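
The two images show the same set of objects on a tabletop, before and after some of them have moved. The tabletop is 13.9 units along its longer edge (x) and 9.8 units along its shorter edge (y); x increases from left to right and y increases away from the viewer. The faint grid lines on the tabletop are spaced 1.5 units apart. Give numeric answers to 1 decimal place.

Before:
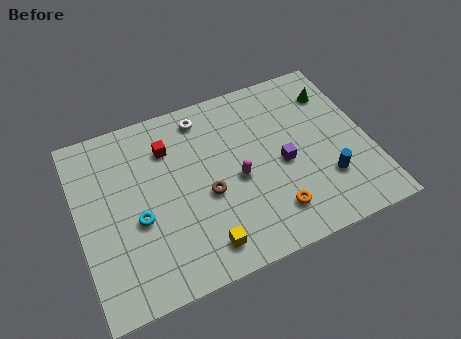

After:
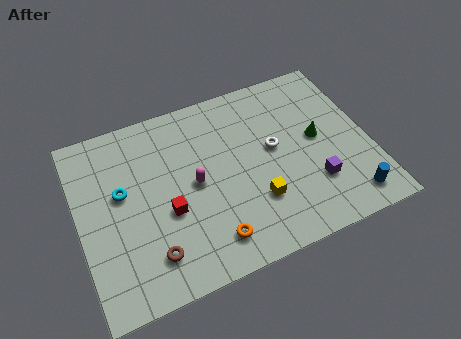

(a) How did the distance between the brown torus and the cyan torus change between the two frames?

+0.5

They were about 3.3 units apart before and 3.8 after — 0.5 units further apart.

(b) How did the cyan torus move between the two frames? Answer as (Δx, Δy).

(-0.6, 1.7)

From the two frames, the cyan torus sits at roughly (2.7, 4.0) before and (2.1, 5.7) after.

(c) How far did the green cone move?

2.5

From (12.6, 7.5) to (11.5, 5.2), the green cone covered √(1.1² + 2.3²) ≈ 2.5 units.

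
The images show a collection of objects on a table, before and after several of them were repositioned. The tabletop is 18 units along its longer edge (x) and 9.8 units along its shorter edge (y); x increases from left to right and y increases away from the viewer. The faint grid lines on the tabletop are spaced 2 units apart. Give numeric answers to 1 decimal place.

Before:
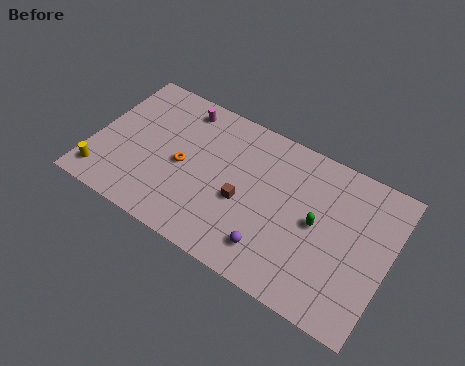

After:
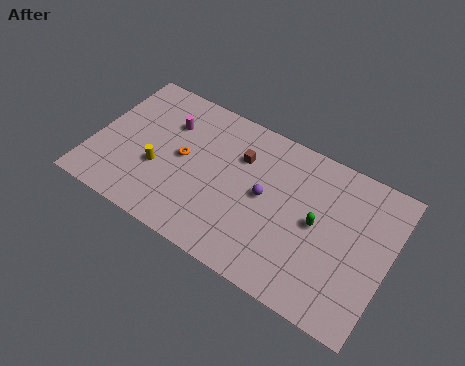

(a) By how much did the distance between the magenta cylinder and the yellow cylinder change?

-4.5

The distance was about 7.8 in the first image and 3.3 in the second, so they moved 4.5 units closer together.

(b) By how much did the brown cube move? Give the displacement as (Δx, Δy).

(-0.6, 2.8)

From the two frames, the brown cube sits at roughly (9.3, 4.1) before and (8.7, 6.9) after.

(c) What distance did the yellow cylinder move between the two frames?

3.7

The yellow cylinder was near (1.0, 1.6) before and (4.1, 3.7) after, so it travelled √(3.1² + 2.1²) ≈ 3.7 units.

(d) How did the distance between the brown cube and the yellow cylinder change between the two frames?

-3.1

They were about 8.7 units apart before and 5.6 after — 3.1 units closer together.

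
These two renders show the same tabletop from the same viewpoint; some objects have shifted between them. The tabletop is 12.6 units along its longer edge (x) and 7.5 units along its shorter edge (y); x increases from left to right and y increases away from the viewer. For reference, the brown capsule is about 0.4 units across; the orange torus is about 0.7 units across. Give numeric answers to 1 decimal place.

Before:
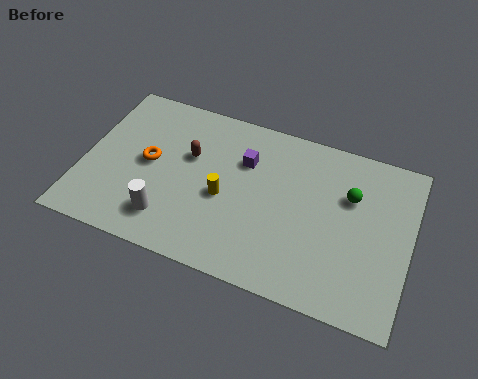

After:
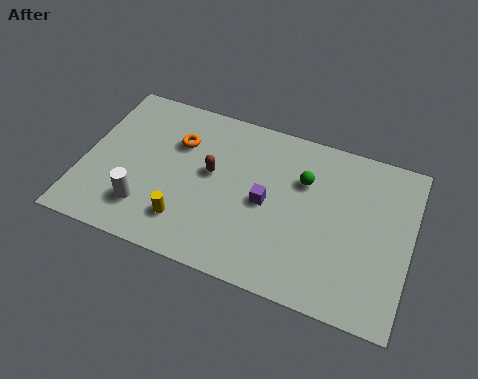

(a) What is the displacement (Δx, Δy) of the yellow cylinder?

(-1.3, -1.6)

The yellow cylinder started near (5.5, 3.3) and ended near (4.2, 1.7).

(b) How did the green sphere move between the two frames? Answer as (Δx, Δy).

(-1.8, 0.1)

The green sphere was at about (10.2, 5.0) and moved to about (8.4, 5.1).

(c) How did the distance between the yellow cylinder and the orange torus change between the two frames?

+0.5

Before: roughly 3.1 units apart; after: 3.6. That's 0.5 units further apart.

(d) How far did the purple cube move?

1.9

The purple cube moved from about (6.1, 5.2) to (7.1, 3.6), a distance of √(1.0² + 1.6²) ≈ 1.9.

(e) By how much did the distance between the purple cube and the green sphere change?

-2.1

They were about 4.1 units apart before and 2.0 after — 2.1 units closer together.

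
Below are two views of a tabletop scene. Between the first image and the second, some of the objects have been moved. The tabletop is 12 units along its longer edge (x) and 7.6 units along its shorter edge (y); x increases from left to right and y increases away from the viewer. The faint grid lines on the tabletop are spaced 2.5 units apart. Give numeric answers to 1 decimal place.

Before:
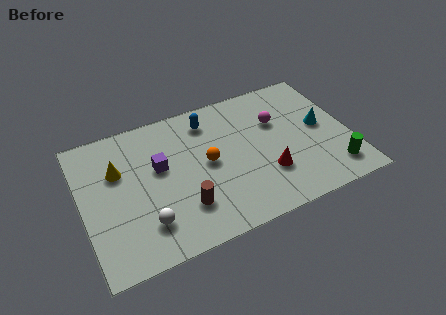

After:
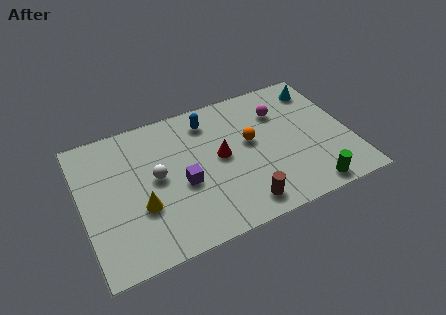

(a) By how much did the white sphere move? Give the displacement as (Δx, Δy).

(0.7, 2.2)

From the two frames, the white sphere sits at roughly (2.6, 1.8) before and (3.3, 4.0) after.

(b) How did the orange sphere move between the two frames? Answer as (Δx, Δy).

(2.0, 0.4)

The orange sphere started near (5.6, 3.9) and ended near (7.6, 4.3).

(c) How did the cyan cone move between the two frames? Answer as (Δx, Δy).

(0.2, 2.2)

From the two frames, the cyan cone sits at roughly (10.8, 4.0) before and (11.0, 6.2) after.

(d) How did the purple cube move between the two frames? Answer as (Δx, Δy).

(0.9, -1.3)

The purple cube was at about (3.5, 4.5) and moved to about (4.4, 3.2).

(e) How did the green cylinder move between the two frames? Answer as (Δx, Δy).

(-1.2, -0.6)

From the two frames, the green cylinder sits at roughly (11.0, 1.4) before and (9.8, 0.8) after.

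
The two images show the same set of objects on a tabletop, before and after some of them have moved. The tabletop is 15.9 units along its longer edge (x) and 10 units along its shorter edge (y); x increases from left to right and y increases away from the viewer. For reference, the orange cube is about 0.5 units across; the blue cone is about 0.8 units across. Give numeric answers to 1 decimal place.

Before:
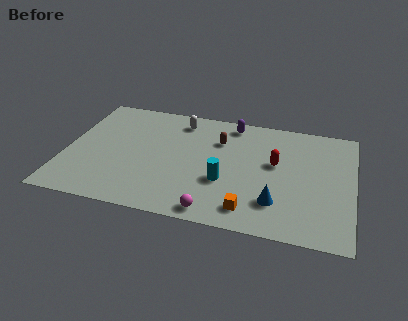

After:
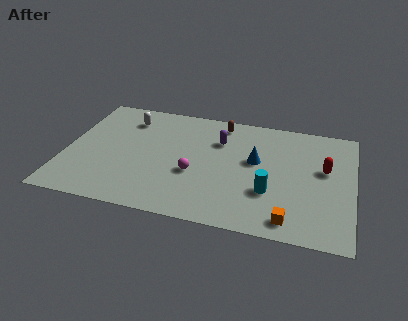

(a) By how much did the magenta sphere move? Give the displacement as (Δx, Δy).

(-1.3, 2.9)

From the two frames, the magenta sphere sits at roughly (8.5, 1.0) before and (7.2, 3.9) after.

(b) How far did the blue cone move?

3.5

The blue cone moved from about (11.8, 2.5) to (10.5, 5.8), a distance of √(1.3² + 3.3²) ≈ 3.5.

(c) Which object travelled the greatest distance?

the blue cone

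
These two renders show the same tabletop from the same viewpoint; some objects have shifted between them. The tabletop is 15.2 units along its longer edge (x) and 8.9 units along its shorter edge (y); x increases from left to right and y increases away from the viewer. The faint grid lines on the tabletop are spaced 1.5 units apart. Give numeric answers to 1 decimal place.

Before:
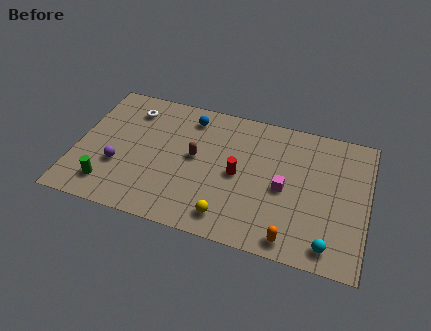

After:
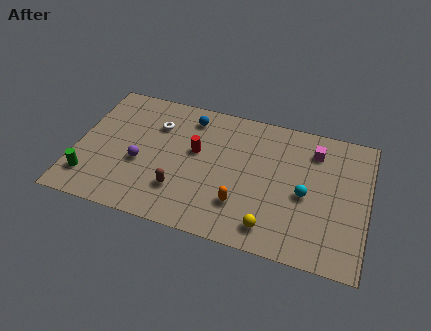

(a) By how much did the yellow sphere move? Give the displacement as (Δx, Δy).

(2.2, 0.0)

The yellow sphere started near (8.2, 1.4) and ended near (10.4, 1.4).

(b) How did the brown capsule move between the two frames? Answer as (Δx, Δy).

(-0.6, -2.4)

The brown capsule was at about (6.2, 4.8) and moved to about (5.6, 2.4).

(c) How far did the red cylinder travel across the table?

2.5

The red cylinder was near (8.5, 4.3) before and (6.2, 5.2) after, so it travelled √(2.3² + 0.9²) ≈ 2.5 units.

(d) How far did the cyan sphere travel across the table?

3.1

The cyan sphere was near (13.4, 1.2) before and (12.0, 4.0) after, so it travelled √(1.4² + 2.8²) ≈ 3.1 units.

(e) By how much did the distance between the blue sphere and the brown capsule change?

+2.4

The distance was about 2.6 in the first image and 5.0 in the second, so they moved 2.4 units further apart.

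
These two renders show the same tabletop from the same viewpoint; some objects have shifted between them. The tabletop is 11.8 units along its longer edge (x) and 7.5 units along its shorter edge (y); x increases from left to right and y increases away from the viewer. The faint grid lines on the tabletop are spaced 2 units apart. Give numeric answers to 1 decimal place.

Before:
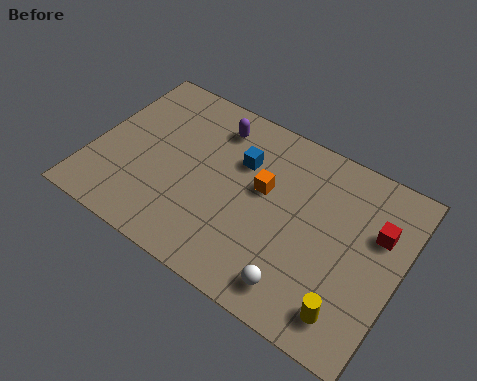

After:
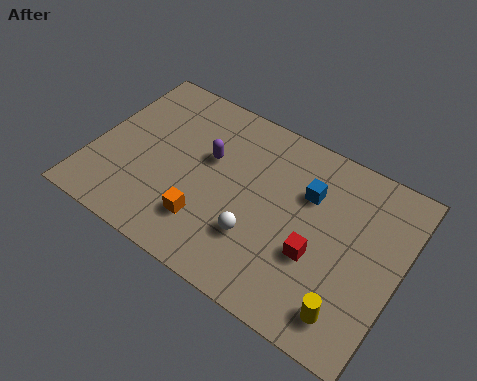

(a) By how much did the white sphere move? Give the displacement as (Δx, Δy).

(-1.8, 1.1)

From the two frames, the white sphere sits at roughly (8.4, 1.2) before and (6.6, 2.3) after.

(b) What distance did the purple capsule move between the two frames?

1.5

The purple capsule was near (4.3, 6.1) before and (4.3, 4.6) after, so it travelled √(0.0² + 1.5²) ≈ 1.5 units.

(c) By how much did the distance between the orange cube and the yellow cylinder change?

+0.7

The distance was about 4.9 in the first image and 5.6 in the second, so they moved 0.7 units further apart.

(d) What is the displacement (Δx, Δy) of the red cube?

(-2.0, -2.1)

From the two frames, the red cube sits at roughly (10.8, 4.9) before and (8.8, 2.8) after.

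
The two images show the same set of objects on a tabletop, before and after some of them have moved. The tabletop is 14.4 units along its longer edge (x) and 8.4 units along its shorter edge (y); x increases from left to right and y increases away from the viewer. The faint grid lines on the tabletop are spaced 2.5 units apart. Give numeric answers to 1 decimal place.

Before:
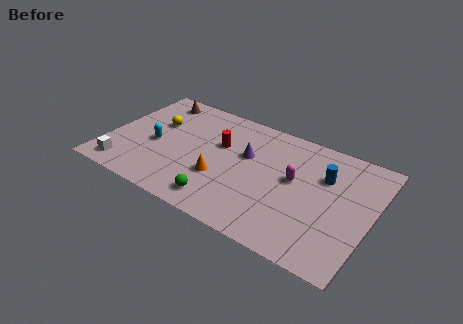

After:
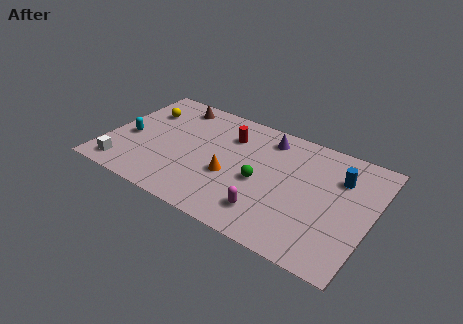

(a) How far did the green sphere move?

3.0

The green sphere was near (6.7, 1.3) before and (8.5, 3.7) after, so it travelled √(1.8² + 2.4²) ≈ 3.0 units.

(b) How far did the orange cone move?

0.6

The orange cone was near (6.4, 2.9) before and (6.9, 3.3) after, so it travelled √(0.5² + 0.4²) ≈ 0.6 units.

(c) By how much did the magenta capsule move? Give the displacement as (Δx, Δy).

(-1.0, -2.9)

The magenta capsule started near (10.2, 4.7) and ended near (9.2, 1.8).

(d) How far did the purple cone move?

2.0

The purple cone was near (7.5, 5.2) before and (8.4, 7.0) after, so it travelled √(0.9² + 1.8²) ≈ 2.0 units.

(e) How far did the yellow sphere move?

1.1

From (2.4, 5.3) to (1.6, 6.0), the yellow sphere covered √(0.8² + 0.7²) ≈ 1.1 units.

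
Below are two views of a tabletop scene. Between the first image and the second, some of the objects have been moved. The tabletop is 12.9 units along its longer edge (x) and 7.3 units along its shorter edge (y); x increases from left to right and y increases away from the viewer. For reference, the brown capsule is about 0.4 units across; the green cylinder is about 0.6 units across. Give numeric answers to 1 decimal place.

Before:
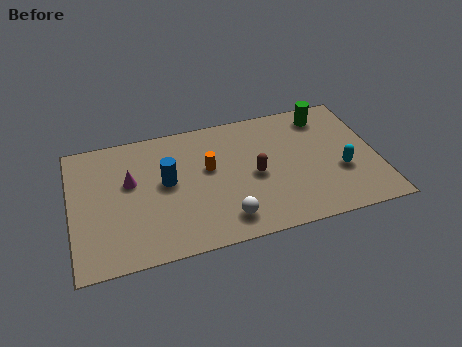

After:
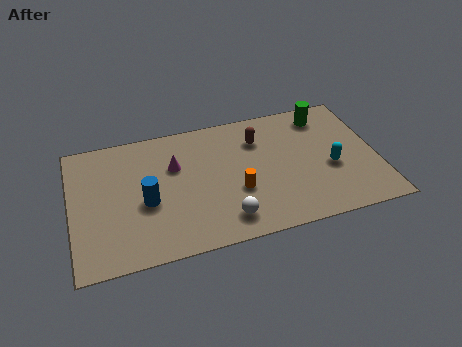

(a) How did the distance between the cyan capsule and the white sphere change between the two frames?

-0.3

Before: roughly 5.2 units apart; after: 4.9. That's 0.3 units closer together.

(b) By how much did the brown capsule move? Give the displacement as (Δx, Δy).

(0.3, 2.0)

The brown capsule started near (7.7, 3.4) and ended near (8.0, 5.4).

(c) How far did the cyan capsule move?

0.5

From (11.3, 2.7) to (10.9, 3.0), the cyan capsule covered √(0.4² + 0.3²) ≈ 0.5 units.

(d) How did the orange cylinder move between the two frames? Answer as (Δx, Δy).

(1.1, -1.6)

From the two frames, the orange cylinder sits at roughly (5.8, 4.3) before and (6.9, 2.7) after.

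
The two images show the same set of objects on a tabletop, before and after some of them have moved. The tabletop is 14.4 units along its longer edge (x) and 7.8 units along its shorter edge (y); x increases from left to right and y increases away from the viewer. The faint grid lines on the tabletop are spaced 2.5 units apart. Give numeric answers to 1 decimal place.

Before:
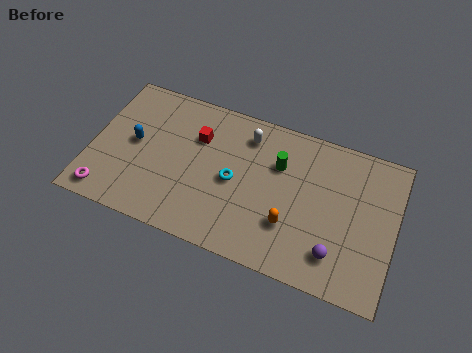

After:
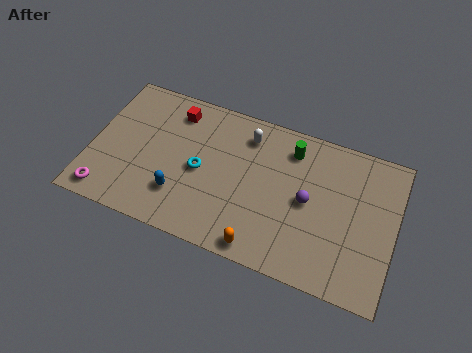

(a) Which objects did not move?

the white capsule and the magenta torus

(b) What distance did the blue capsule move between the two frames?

3.1

The blue capsule was near (2.0, 4.1) before and (4.4, 2.1) after, so it travelled √(2.4² + 2.0²) ≈ 3.1 units.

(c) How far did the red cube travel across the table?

1.6

From (4.9, 5.4) to (3.7, 6.4), the red cube covered √(1.2² + 1.0²) ≈ 1.6 units.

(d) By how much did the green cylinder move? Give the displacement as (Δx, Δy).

(0.5, 1.0)

The green cylinder started near (8.8, 5.3) and ended near (9.3, 6.3).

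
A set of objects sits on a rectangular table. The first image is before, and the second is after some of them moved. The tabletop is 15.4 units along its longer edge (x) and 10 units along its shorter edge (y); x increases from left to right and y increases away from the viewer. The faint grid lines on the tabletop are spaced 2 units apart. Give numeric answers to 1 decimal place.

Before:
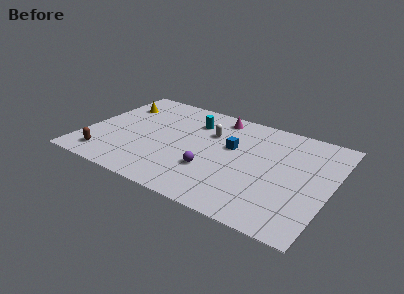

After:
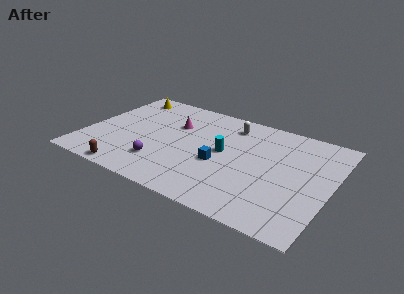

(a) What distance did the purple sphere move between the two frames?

3.2

The purple sphere was near (8.2, 3.2) before and (5.1, 2.5) after, so it travelled √(3.1² + 0.7²) ≈ 3.2 units.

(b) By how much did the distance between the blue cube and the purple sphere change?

+0.9

Before: roughly 2.9 units apart; after: 3.8. That's 0.9 units further apart.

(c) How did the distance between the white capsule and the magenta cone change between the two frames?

+1.8

Before: roughly 1.9 units apart; after: 3.7. That's 1.8 units further apart.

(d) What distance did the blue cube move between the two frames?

2.0

From (9.1, 6.0) to (8.6, 4.1), the blue cube covered √(0.5² + 1.9²) ≈ 2.0 units.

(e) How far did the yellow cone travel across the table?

1.2

The yellow cone moved from about (1.5, 7.4) to (1.7, 8.6), a distance of √(0.2² + 1.2²) ≈ 1.2.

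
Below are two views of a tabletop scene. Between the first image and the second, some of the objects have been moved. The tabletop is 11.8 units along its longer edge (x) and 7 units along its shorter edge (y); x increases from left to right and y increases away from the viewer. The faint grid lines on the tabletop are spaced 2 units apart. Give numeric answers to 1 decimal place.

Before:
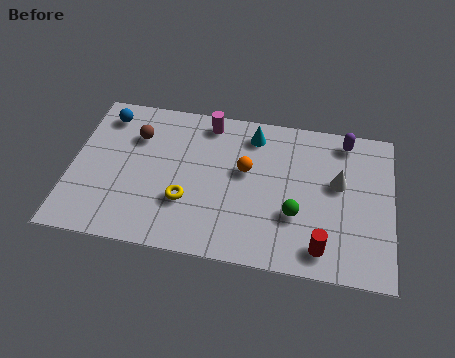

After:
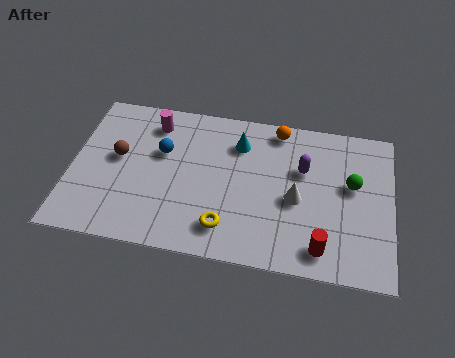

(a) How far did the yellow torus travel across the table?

1.7

From (4.3, 2.3) to (5.8, 1.4), the yellow torus covered √(1.5² + 0.9²) ≈ 1.7 units.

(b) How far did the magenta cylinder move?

2.0

The magenta cylinder was near (4.9, 6.1) before and (2.9, 5.7) after, so it travelled √(2.0² + 0.4²) ≈ 2.0 units.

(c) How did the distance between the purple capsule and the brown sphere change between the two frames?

-1.0

The distance was about 7.8 in the first image and 6.8 in the second, so they moved 1.0 units closer together.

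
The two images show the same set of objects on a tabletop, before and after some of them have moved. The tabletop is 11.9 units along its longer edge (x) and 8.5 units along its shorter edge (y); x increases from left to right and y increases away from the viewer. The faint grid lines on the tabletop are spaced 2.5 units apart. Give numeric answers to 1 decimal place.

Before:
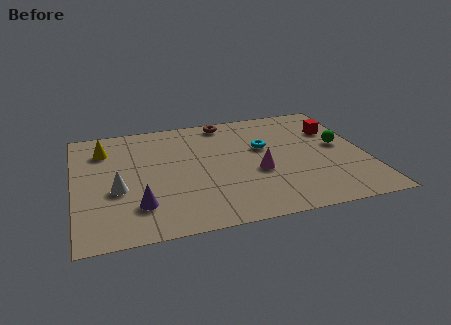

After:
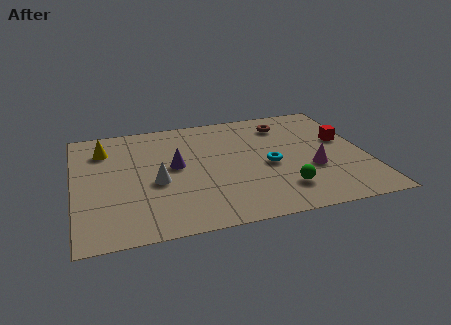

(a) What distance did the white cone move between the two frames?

1.6

The white cone moved from about (1.7, 3.4) to (3.3, 3.6), a distance of √(1.6² + 0.2²) ≈ 1.6.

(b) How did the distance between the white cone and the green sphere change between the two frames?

-4.0

Before: roughly 9.3 units apart; after: 5.3. That's 4.0 units closer together.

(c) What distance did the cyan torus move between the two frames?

1.4

The cyan torus was near (7.8, 5.2) before and (7.9, 3.8) after, so it travelled √(0.1² + 1.4²) ≈ 1.4 units.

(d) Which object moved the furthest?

the green sphere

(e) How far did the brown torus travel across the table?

2.5

From (6.4, 7.6) to (8.8, 6.8), the brown torus covered √(2.4² + 0.8²) ≈ 2.5 units.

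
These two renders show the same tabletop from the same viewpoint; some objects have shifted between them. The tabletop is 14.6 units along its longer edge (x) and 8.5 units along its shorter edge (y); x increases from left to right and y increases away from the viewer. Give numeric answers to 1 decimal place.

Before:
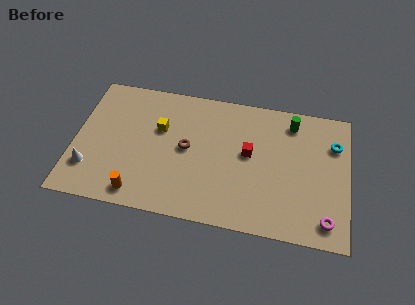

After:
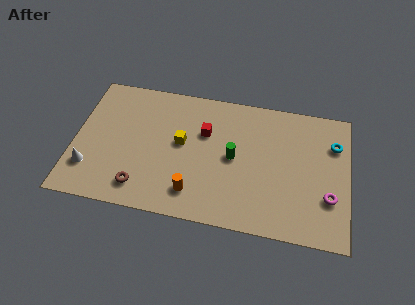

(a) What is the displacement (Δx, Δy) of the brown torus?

(-2.3, -2.9)

The brown torus started near (6.0, 4.4) and ended near (3.7, 1.5).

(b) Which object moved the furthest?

the green cylinder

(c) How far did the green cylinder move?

4.1

The green cylinder moved from about (11.5, 7.1) to (8.5, 4.3), a distance of √(3.0² + 2.8²) ≈ 4.1.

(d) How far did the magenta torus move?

1.4

The magenta torus moved from about (13.5, 1.3) to (13.6, 2.7), a distance of √(0.1² + 1.4²) ≈ 1.4.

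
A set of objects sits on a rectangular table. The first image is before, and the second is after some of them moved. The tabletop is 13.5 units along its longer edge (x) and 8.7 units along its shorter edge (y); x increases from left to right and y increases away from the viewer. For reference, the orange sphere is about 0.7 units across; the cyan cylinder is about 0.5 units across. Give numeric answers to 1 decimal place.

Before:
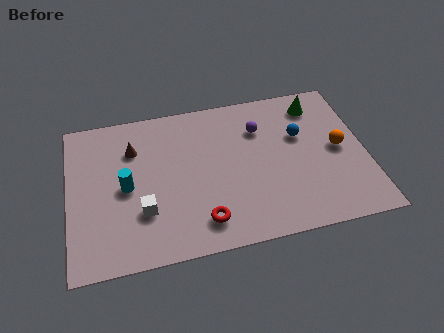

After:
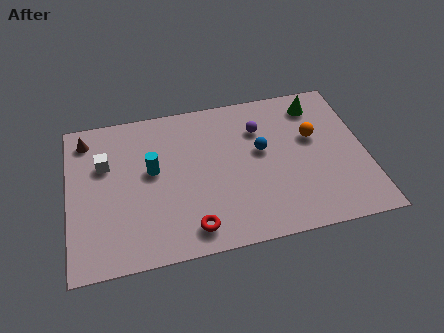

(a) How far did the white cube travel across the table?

3.4

The white cube moved from about (3.3, 2.7) to (1.7, 5.7), a distance of √(1.6² + 3.0²) ≈ 3.4.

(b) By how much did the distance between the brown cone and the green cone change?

+2.1

Before: roughly 8.5 units apart; after: 10.6. That's 2.1 units further apart.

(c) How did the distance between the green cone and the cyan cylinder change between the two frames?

-1.4

The distance was about 9.4 in the first image and 8.0 in the second, so they moved 1.4 units closer together.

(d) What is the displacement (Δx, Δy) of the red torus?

(-0.5, -0.3)

The red torus started near (5.9, 1.6) and ended near (5.4, 1.3).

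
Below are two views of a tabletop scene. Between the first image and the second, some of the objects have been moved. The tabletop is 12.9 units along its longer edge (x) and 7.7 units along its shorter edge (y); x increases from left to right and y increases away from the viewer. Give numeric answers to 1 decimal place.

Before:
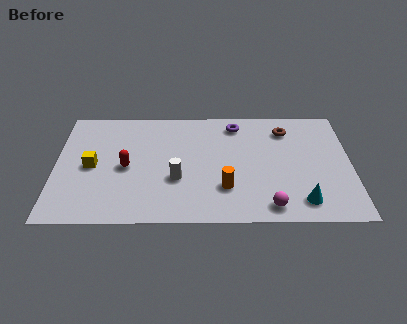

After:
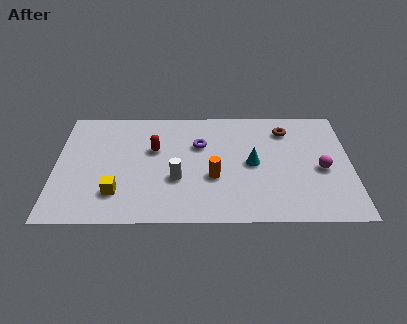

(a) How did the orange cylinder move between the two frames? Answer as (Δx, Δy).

(-0.5, 0.7)

The orange cylinder started near (7.4, 2.2) and ended near (6.9, 2.9).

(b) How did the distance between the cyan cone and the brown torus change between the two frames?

-2.1

The distance was about 4.8 in the first image and 2.7 in the second, so they moved 2.1 units closer together.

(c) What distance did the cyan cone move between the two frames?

3.3

The cyan cone was near (10.7, 1.3) before and (8.6, 3.8) after, so it travelled √(2.1² + 2.5²) ≈ 3.3 units.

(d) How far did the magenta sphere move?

3.3

The magenta sphere was near (9.3, 1.0) before and (11.6, 3.4) after, so it travelled √(2.3² + 2.4²) ≈ 3.3 units.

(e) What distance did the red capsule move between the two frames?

1.7

The red capsule was near (3.1, 3.6) before and (4.3, 4.8) after, so it travelled √(1.2² + 1.2²) ≈ 1.7 units.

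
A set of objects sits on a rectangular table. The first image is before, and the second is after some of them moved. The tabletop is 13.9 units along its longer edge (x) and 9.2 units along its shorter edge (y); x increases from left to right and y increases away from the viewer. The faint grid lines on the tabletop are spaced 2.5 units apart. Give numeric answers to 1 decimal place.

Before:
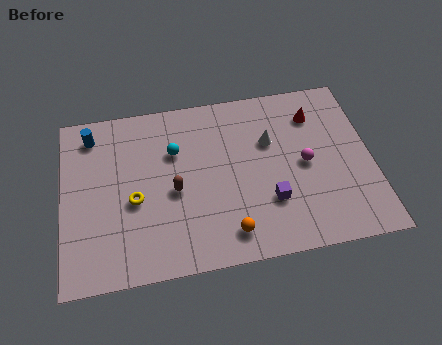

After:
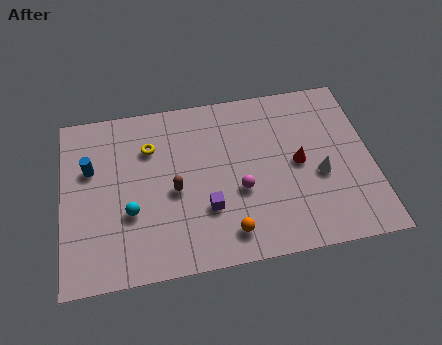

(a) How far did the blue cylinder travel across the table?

1.8

From (1.4, 7.7) to (1.3, 5.9), the blue cylinder covered √(0.1² + 1.8²) ≈ 1.8 units.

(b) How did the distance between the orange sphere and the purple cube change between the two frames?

-0.6

They were about 2.3 units apart before and 1.7 after — 0.6 units closer together.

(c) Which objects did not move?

the brown capsule and the orange sphere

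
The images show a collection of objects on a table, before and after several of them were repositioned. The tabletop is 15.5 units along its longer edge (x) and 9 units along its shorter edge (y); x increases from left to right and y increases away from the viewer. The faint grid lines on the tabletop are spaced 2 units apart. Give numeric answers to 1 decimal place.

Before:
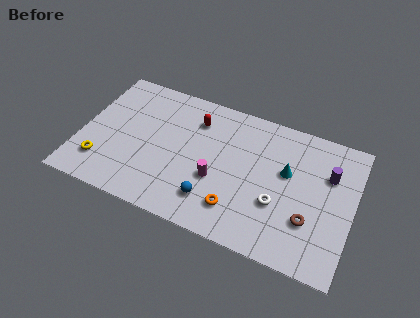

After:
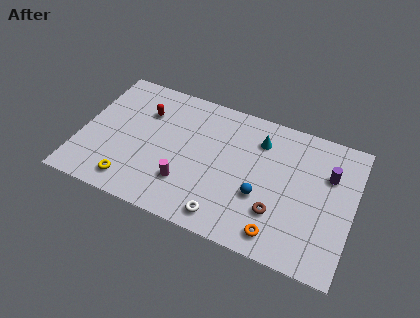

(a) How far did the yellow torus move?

1.9

The yellow torus moved from about (1.4, 2.1) to (3.2, 1.4), a distance of √(1.8² + 0.7²) ≈ 1.9.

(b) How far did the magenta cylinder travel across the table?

1.9

From (7.9, 3.4) to (6.2, 2.5), the magenta cylinder covered √(1.7² + 0.9²) ≈ 1.9 units.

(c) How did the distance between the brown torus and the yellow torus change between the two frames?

-3.5

They were about 11.8 units apart before and 8.3 after — 3.5 units closer together.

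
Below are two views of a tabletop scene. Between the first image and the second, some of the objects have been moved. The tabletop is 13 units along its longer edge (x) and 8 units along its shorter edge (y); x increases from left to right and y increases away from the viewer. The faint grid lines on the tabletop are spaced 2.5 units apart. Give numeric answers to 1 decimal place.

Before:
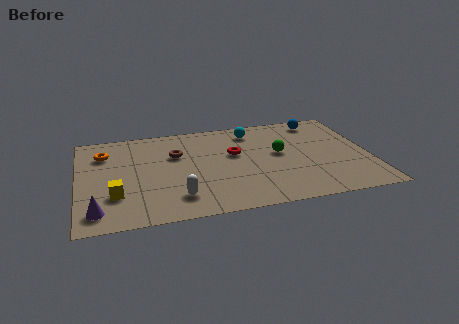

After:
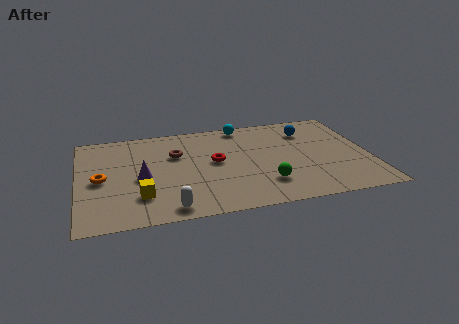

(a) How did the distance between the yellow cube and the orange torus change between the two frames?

-1.2

They were about 3.6 units apart before and 2.4 after — 1.2 units closer together.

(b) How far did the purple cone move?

3.0

The purple cone was near (0.8, 1.3) before and (2.8, 3.6) after, so it travelled √(2.0² + 2.3²) ≈ 3.0 units.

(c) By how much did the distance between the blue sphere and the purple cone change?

-3.6

They were about 11.6 units apart before and 8.0 after — 3.6 units closer together.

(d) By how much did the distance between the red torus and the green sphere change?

+1.1

The distance was about 2.0 in the first image and 3.1 in the second, so they moved 1.1 units further apart.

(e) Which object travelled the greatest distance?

the purple cone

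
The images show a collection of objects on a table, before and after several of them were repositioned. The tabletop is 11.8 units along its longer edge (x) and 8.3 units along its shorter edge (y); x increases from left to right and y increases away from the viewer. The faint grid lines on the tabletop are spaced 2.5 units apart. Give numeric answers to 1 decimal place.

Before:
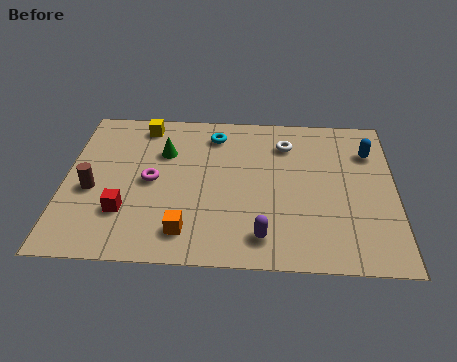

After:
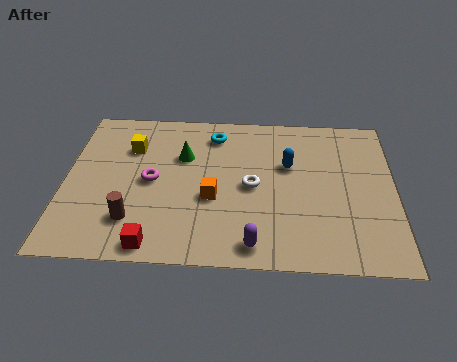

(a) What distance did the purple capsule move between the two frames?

0.5

The purple capsule was near (7.1, 1.4) before and (6.8, 1.0) after, so it travelled √(0.3² + 0.4²) ≈ 0.5 units.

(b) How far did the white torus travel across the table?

2.7

The white torus moved from about (7.9, 6.4) to (6.7, 4.0), a distance of √(1.2² + 2.4²) ≈ 2.7.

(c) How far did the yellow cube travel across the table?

1.4

From (2.7, 7.2) to (2.3, 5.9), the yellow cube covered √(0.4² + 1.3²) ≈ 1.4 units.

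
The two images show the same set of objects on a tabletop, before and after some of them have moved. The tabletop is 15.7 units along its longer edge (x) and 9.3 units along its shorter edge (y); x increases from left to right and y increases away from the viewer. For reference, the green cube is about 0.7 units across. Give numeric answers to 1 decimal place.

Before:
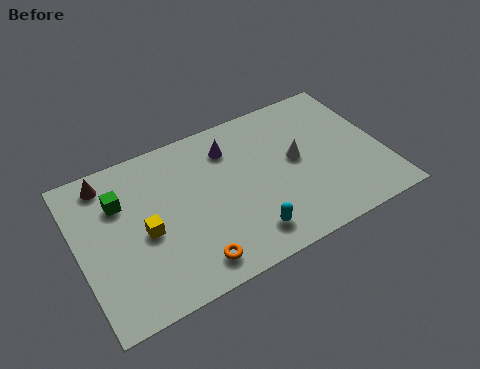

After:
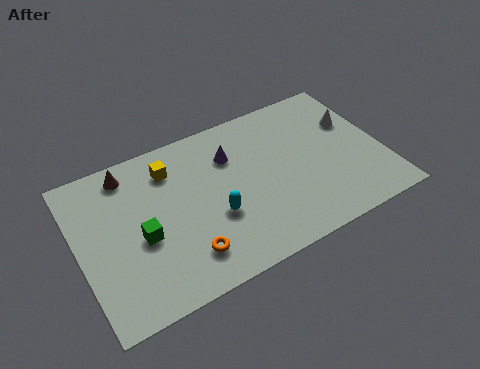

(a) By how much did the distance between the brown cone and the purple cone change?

-1.0

They were about 6.4 units apart before and 5.4 after — 1.0 units closer together.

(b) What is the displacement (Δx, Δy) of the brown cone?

(1.1, 0.0)

The brown cone was at about (1.8, 8.0) and moved to about (2.9, 8.0).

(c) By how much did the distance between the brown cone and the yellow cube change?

-1.9

They were about 4.1 units apart before and 2.2 after — 1.9 units closer together.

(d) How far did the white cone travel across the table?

3.4

From (11.3, 5.0) to (14.5, 6.1), the white cone covered √(3.2² + 1.1²) ≈ 3.4 units.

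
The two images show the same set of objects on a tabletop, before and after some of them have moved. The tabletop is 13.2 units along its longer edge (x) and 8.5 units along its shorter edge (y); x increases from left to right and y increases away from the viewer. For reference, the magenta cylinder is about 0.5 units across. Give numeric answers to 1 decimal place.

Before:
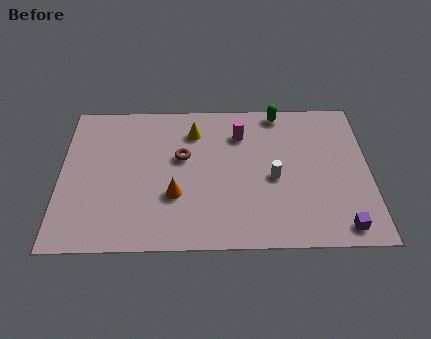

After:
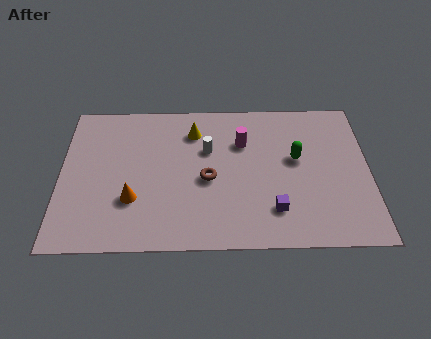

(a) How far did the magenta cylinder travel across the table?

0.5

The magenta cylinder moved from about (7.7, 6.4) to (7.8, 5.9), a distance of √(0.1² + 0.5²) ≈ 0.5.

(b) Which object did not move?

the yellow cone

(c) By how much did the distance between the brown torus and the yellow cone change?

+1.3

The distance was about 1.6 in the first image and 2.9 in the second, so they moved 1.3 units further apart.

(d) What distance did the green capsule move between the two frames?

2.9

The green capsule was near (9.4, 7.7) before and (10.1, 4.9) after, so it travelled √(0.7² + 2.8²) ≈ 2.9 units.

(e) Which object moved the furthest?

the white cylinder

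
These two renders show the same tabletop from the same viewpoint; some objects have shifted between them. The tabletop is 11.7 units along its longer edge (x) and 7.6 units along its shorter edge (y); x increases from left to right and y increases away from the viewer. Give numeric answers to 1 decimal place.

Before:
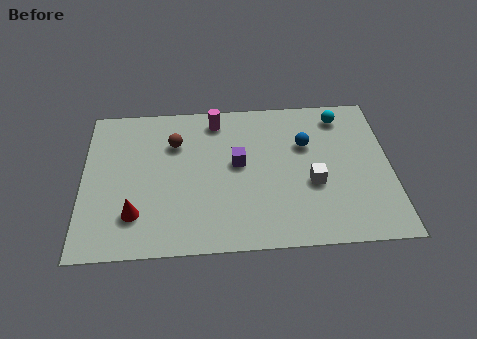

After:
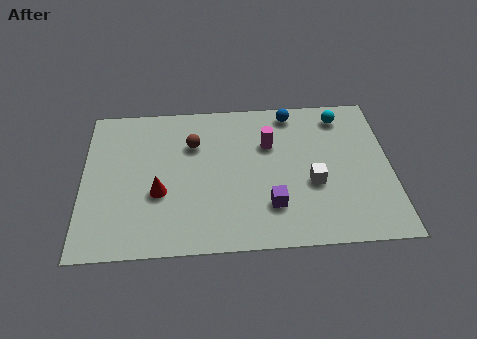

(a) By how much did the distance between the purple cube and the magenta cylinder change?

+0.7

They were about 2.4 units apart before and 3.1 after — 0.7 units further apart.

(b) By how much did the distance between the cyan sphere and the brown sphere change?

-0.7

They were about 6.5 units apart before and 5.8 after — 0.7 units closer together.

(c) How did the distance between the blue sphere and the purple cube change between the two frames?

+2.1

Before: roughly 2.7 units apart; after: 4.8. That's 2.1 units further apart.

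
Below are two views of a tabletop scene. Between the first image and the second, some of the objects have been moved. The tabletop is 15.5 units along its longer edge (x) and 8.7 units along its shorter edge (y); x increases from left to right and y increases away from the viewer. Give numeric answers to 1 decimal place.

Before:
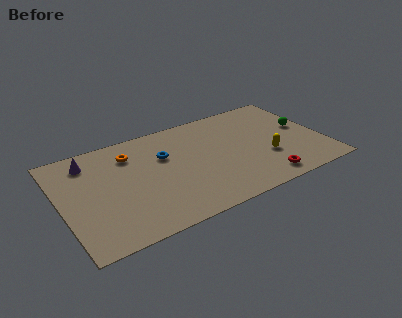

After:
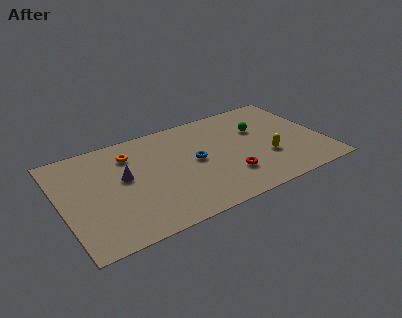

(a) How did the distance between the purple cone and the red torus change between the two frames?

-4.9

The distance was about 11.3 in the first image and 6.4 in the second, so they moved 4.9 units closer together.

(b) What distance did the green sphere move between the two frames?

2.8

The green sphere was near (14.5, 4.8) before and (11.9, 5.7) after, so it travelled √(2.6² + 0.9²) ≈ 2.8 units.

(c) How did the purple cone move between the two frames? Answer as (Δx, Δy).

(1.8, -2.2)

The purple cone was at about (1.9, 7.1) and moved to about (3.7, 4.9).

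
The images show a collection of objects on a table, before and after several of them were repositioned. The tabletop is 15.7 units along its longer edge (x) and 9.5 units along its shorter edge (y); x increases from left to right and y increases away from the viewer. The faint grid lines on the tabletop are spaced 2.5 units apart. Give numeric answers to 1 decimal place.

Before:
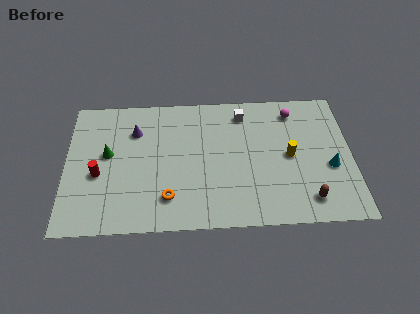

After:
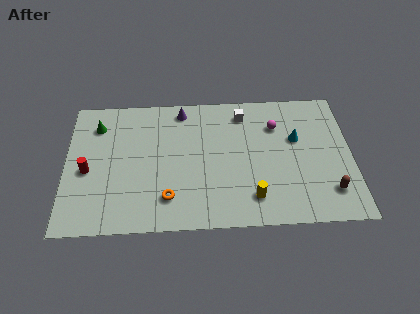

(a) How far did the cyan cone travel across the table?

2.8

From (14.5, 3.8) to (12.7, 5.9), the cyan cone covered √(1.8² + 2.1²) ≈ 2.8 units.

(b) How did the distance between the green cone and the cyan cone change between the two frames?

-1.2

They were about 12.3 units apart before and 11.1 after — 1.2 units closer together.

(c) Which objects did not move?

the orange torus and the white cube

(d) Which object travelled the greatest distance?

the yellow cylinder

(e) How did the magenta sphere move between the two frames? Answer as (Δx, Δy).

(-1.0, -1.0)

The magenta sphere started near (12.6, 7.9) and ended near (11.6, 6.9).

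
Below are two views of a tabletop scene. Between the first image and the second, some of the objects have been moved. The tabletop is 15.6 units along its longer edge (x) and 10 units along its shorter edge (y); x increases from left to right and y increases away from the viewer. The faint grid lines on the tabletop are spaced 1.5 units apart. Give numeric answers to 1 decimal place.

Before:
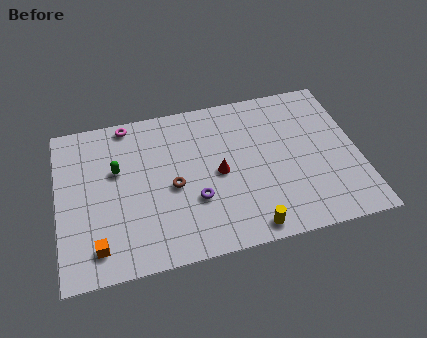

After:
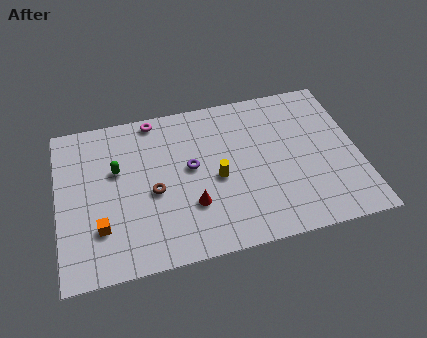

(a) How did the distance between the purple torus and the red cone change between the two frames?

+0.5

The distance was about 1.9 in the first image and 2.4 in the second, so they moved 0.5 units further apart.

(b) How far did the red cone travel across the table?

2.3

The red cone moved from about (8.3, 4.8) to (6.8, 3.1), a distance of √(1.5² + 1.7²) ≈ 2.3.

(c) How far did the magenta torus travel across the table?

1.4

The magenta torus moved from about (3.8, 9.1) to (5.2, 9.1), a distance of √(1.4² + 0.0²) ≈ 1.4.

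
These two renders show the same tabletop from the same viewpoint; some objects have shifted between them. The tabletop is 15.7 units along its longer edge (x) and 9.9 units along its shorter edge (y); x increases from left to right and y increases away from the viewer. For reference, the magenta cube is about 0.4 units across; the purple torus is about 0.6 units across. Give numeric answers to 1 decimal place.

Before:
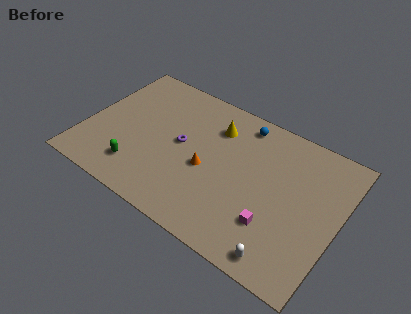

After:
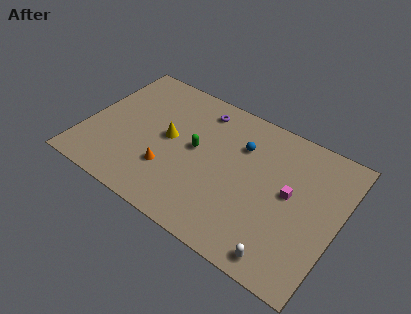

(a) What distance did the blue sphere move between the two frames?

1.6

From (9.2, 8.6) to (9.4, 7.0), the blue sphere covered √(0.2² + 1.6²) ≈ 1.6 units.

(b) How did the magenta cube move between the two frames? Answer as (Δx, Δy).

(0.6, 2.5)

From the two frames, the magenta cube sits at roughly (12.1, 2.8) before and (12.7, 5.3) after.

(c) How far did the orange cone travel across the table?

2.6

The orange cone was near (7.7, 4.3) before and (5.5, 3.0) after, so it travelled √(2.2² + 1.3²) ≈ 2.6 units.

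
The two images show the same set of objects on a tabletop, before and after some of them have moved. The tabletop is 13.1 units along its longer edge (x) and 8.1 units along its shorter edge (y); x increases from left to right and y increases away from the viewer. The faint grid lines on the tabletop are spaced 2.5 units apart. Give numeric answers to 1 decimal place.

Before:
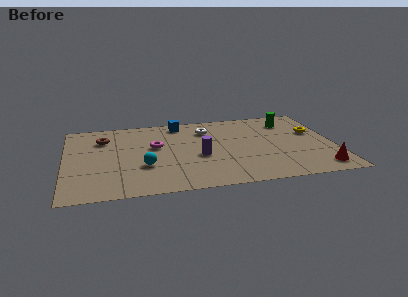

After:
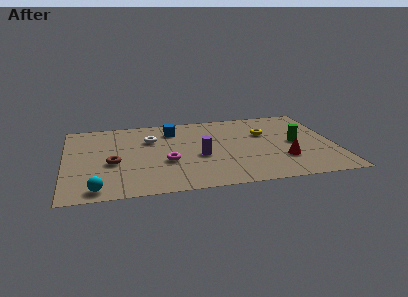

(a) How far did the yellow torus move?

2.4

From (12.2, 5.0) to (9.8, 5.3), the yellow torus covered √(2.4² + 0.3²) ≈ 2.4 units.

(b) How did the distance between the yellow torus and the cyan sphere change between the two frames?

+0.7

They were about 8.7 units apart before and 9.4 after — 0.7 units further apart.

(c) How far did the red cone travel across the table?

2.1

The red cone moved from about (12.2, 1.2) to (10.5, 2.4), a distance of √(1.7² + 1.2²) ≈ 2.1.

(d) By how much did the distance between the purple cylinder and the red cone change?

-2.0

They were about 6.1 units apart before and 4.1 after — 2.0 units closer together.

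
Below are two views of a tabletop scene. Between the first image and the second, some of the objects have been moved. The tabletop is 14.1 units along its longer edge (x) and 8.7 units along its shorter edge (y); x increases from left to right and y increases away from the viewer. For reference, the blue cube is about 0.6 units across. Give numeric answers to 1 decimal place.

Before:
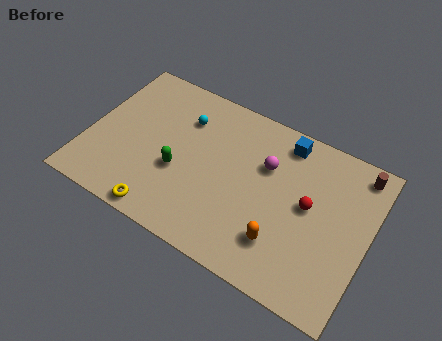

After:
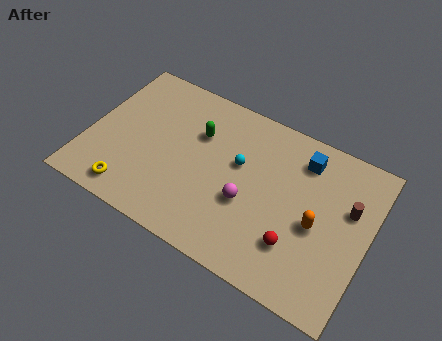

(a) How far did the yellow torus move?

1.7

The yellow torus moved from about (4.3, 0.8) to (2.6, 1.2), a distance of √(1.7² + 0.4²) ≈ 1.7.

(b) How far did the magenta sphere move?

2.5

The magenta sphere moved from about (8.8, 5.8) to (8.2, 3.4), a distance of √(0.6² + 2.4²) ≈ 2.5.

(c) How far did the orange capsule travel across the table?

2.3

From (10.1, 2.2) to (11.6, 3.9), the orange capsule covered √(1.5² + 1.7²) ≈ 2.3 units.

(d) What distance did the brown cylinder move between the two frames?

2.1

From (13.2, 7.6) to (13.0, 5.5), the brown cylinder covered √(0.2² + 2.1²) ≈ 2.1 units.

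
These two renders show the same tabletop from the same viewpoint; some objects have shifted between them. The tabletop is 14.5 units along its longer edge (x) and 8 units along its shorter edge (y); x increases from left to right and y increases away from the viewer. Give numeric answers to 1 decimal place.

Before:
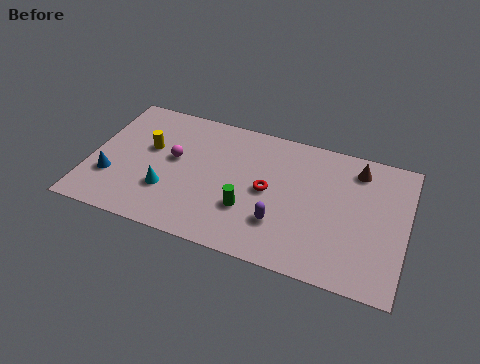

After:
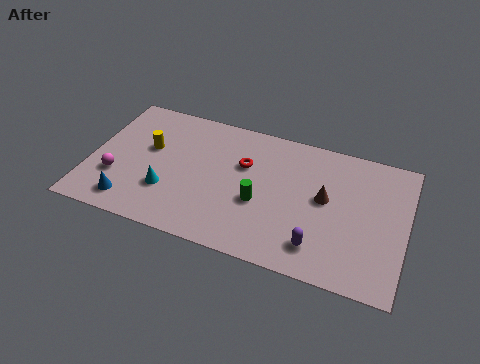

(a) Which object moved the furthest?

the magenta sphere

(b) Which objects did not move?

the yellow cylinder and the cyan cone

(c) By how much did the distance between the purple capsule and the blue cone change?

+0.8

Before: roughly 7.8 units apart; after: 8.6. That's 0.8 units further apart.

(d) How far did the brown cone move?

2.6

The brown cone was near (12.1, 6.6) before and (10.8, 4.4) after, so it travelled √(1.3² + 2.2²) ≈ 2.6 units.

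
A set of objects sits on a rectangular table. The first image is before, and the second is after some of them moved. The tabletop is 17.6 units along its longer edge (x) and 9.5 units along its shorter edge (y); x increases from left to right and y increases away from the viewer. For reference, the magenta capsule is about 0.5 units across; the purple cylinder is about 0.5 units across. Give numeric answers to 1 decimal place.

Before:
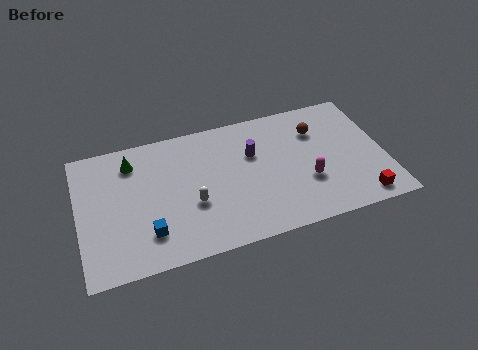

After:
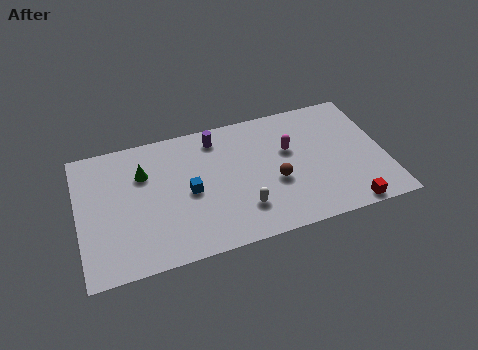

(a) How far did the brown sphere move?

4.1

The brown sphere was near (13.9, 6.9) before and (11.2, 3.8) after, so it travelled √(2.7² + 3.1²) ≈ 4.1 units.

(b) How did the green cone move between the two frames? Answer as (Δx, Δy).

(0.6, -1.0)

From the two frames, the green cone sits at roughly (3.2, 7.6) before and (3.8, 6.6) after.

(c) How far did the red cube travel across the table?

0.9

From (15.9, 1.2) to (15.1, 0.8), the red cube covered √(0.8² + 0.4²) ≈ 0.9 units.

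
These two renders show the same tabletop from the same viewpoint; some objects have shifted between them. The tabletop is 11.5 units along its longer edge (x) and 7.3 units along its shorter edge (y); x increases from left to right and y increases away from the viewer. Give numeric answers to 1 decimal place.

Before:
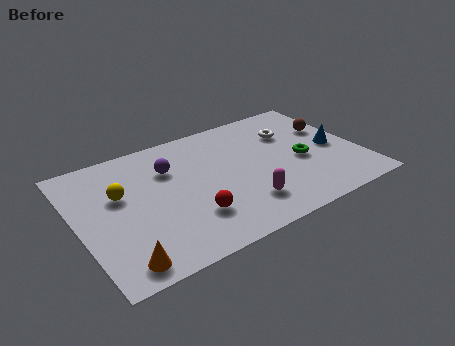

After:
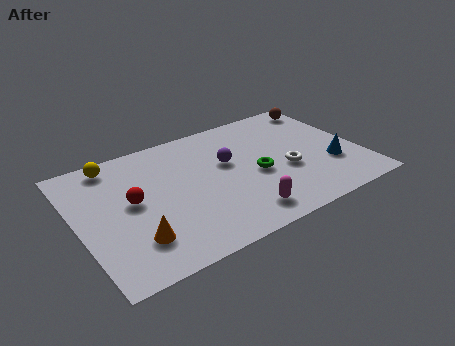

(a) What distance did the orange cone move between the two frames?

1.1

The orange cone was near (1.3, 0.9) before and (2.0, 1.8) after, so it travelled √(0.7² + 0.9²) ≈ 1.1 units.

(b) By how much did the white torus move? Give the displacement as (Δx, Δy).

(-0.6, -2.2)

The white torus started near (9.0, 5.1) and ended near (8.4, 2.9).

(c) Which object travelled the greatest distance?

the red sphere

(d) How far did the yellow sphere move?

1.9

The yellow sphere moved from about (1.8, 4.5) to (1.8, 6.4), a distance of √(0.0² + 1.9²) ≈ 1.9.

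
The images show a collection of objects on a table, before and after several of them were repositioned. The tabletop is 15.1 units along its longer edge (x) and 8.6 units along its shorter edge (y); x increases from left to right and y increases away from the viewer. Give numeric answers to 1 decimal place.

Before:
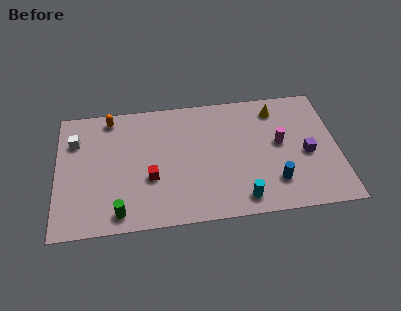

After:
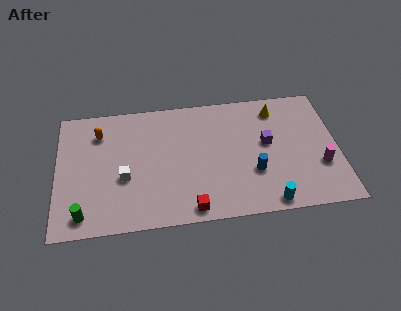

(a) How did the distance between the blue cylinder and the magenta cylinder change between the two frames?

+1.0

Before: roughly 2.6 units apart; after: 3.6. That's 1.0 units further apart.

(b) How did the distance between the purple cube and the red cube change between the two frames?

-2.7

They were about 8.4 units apart before and 5.7 after — 2.7 units closer together.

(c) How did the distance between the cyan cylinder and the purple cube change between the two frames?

-0.4

Before: roughly 4.4 units apart; after: 4.0. That's 0.4 units closer together.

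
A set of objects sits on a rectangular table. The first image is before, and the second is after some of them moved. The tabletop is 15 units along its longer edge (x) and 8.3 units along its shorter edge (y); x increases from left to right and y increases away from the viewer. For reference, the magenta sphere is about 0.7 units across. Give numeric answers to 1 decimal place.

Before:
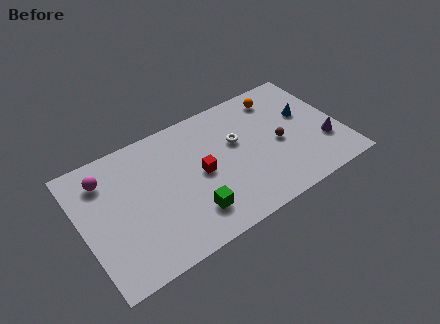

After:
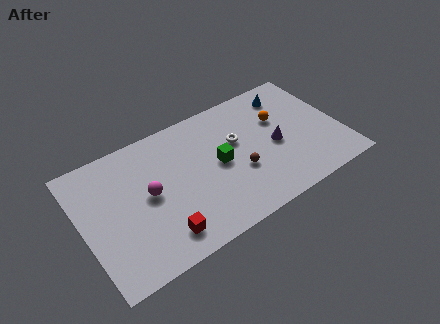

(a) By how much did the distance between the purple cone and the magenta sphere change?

-5.5

Before: roughly 12.9 units apart; after: 7.4. That's 5.5 units closer together.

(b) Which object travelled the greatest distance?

the red cube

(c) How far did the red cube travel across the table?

3.7

The red cube was near (6.8, 4.1) before and (4.1, 1.5) after, so it travelled √(2.7² + 2.6²) ≈ 3.7 units.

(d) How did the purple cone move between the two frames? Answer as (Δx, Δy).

(-2.7, 1.2)

From the two frames, the purple cone sits at roughly (13.9, 2.6) before and (11.2, 3.8) after.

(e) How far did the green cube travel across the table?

3.0

The green cube was near (5.9, 1.9) before and (7.9, 4.2) after, so it travelled √(2.0² + 2.3²) ≈ 3.0 units.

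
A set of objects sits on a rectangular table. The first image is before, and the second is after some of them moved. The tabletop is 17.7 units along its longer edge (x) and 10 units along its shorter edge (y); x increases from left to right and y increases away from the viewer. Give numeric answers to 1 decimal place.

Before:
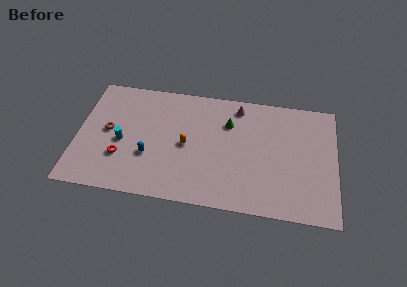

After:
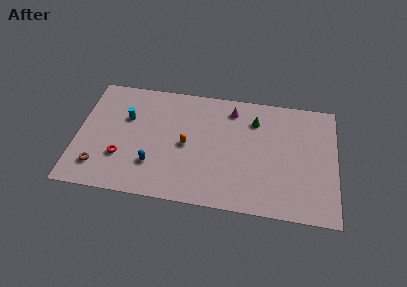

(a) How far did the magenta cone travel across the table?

0.5

The magenta cone moved from about (10.9, 8.6) to (10.5, 8.3), a distance of √(0.4² + 0.3²) ≈ 0.5.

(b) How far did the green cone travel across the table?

1.9

From (10.3, 7.1) to (12.1, 7.6), the green cone covered √(1.8² + 0.5²) ≈ 1.9 units.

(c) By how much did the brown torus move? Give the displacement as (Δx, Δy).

(-0.5, -3.1)

The brown torus was at about (2.1, 5.2) and moved to about (1.6, 2.1).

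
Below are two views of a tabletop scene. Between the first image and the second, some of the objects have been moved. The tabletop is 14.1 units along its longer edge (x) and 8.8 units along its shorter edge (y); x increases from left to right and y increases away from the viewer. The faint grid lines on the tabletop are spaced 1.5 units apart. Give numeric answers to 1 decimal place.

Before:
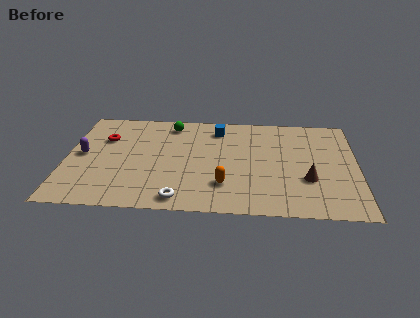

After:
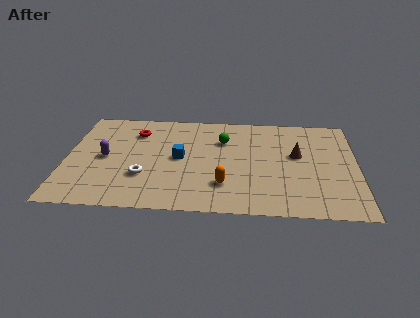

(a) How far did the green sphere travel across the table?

2.9

The green sphere moved from about (5.0, 7.5) to (7.6, 6.2), a distance of √(2.6² + 1.3²) ≈ 2.9.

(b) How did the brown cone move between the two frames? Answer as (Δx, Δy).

(-0.5, 2.1)

The brown cone started near (11.7, 3.0) and ended near (11.2, 5.1).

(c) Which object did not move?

the orange capsule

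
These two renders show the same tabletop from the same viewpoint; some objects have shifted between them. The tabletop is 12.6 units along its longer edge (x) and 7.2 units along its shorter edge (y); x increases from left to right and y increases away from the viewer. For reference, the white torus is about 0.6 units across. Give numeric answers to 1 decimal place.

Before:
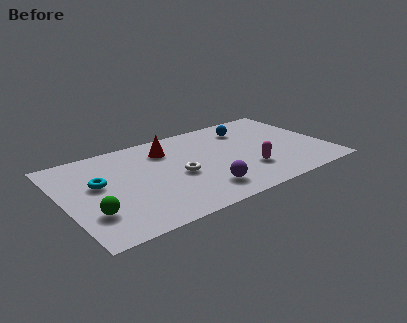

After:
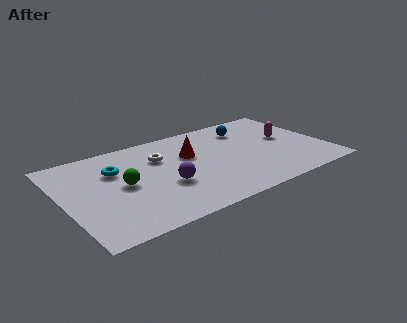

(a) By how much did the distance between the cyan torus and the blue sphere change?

-1.0

They were about 7.6 units apart before and 6.6 after — 1.0 units closer together.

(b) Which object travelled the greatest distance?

the magenta capsule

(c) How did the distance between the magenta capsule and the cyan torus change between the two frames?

+1.1

The distance was about 7.2 in the first image and 8.3 in the second, so they moved 1.1 units further apart.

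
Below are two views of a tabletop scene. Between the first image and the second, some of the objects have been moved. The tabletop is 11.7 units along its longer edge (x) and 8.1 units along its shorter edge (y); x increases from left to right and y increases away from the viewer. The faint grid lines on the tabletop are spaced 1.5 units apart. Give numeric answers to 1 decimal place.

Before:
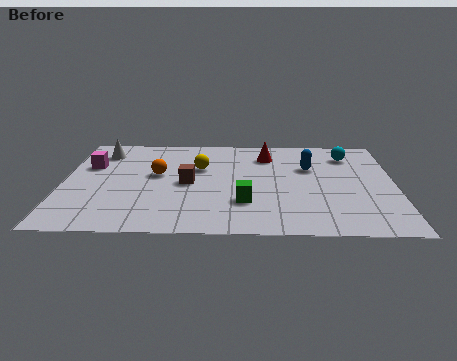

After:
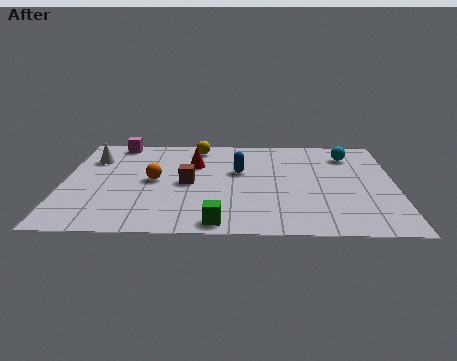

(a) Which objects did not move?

the cyan sphere and the brown cube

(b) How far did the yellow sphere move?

1.8

From (4.8, 5.2) to (4.7, 7.0), the yellow sphere covered √(0.1² + 1.8²) ≈ 1.8 units.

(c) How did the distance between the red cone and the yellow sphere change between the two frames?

-1.1

They were about 2.6 units apart before and 1.5 after — 1.1 units closer together.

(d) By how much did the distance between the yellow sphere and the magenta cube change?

-1.0

The distance was about 3.9 in the first image and 2.9 in the second, so they moved 1.0 units closer together.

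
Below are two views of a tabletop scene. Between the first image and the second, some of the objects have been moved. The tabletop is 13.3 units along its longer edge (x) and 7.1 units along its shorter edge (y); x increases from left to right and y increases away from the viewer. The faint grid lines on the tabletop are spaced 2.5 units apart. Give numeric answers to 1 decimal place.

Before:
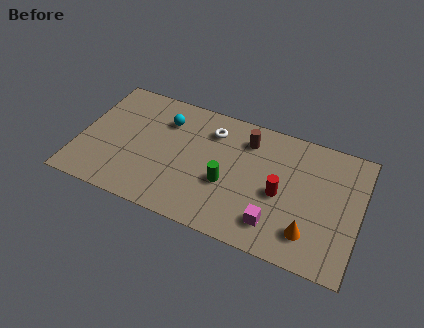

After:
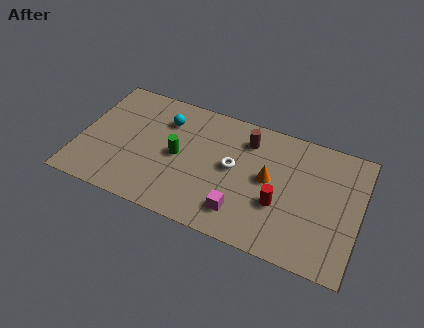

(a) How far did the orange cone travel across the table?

3.0

The orange cone moved from about (11.1, 1.6) to (9.0, 3.8), a distance of √(2.1² + 2.2²) ≈ 3.0.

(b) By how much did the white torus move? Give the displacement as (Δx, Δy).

(1.2, -1.7)

From the two frames, the white torus sits at roughly (6.1, 5.5) before and (7.3, 3.8) after.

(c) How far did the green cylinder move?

2.5

The green cylinder was near (7.1, 2.8) before and (4.7, 3.5) after, so it travelled √(2.4² + 0.7²) ≈ 2.5 units.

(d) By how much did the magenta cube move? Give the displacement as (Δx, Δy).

(-1.6, 0.0)

The magenta cube was at about (9.5, 1.5) and moved to about (7.9, 1.5).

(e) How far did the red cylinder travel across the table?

0.6

From (9.6, 3.2) to (9.6, 2.6), the red cylinder covered √(0.0² + 0.6²) ≈ 0.6 units.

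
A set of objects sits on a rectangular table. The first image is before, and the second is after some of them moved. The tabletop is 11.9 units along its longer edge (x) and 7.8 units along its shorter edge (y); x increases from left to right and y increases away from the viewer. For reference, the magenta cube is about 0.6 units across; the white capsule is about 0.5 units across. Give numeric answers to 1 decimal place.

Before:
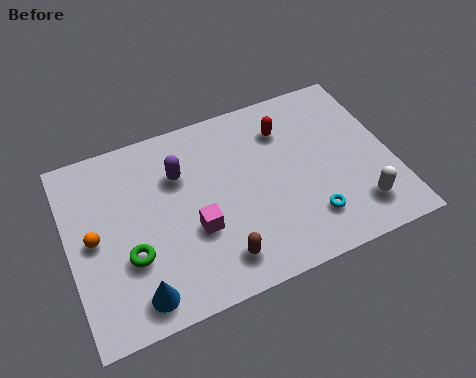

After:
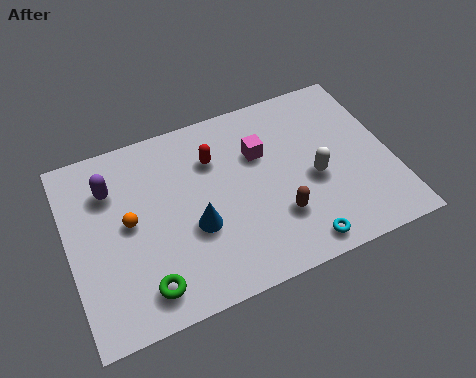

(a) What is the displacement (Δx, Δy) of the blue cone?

(2.3, 1.9)

From the two frames, the blue cone sits at roughly (2.2, 1.1) before and (4.5, 3.0) after.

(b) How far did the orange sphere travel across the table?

1.3

The orange sphere moved from about (0.9, 3.9) to (2.2, 4.1), a distance of √(1.3² + 0.2²) ≈ 1.3.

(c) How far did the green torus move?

1.5

From (2.1, 2.7) to (2.5, 1.3), the green torus covered √(0.4² + 1.4²) ≈ 1.5 units.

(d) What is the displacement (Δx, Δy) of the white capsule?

(-1.4, 1.8)

The white capsule started near (10.4, 1.6) and ended near (9.0, 3.4).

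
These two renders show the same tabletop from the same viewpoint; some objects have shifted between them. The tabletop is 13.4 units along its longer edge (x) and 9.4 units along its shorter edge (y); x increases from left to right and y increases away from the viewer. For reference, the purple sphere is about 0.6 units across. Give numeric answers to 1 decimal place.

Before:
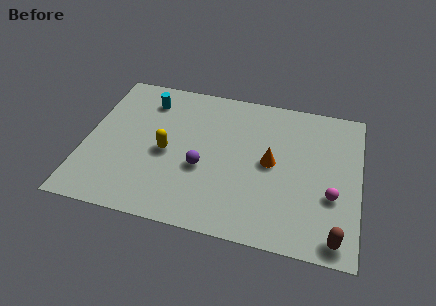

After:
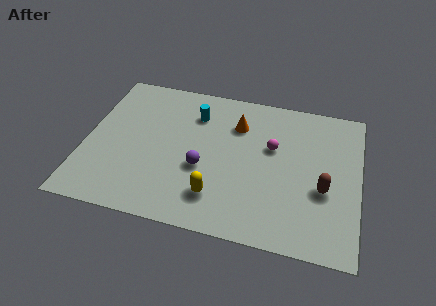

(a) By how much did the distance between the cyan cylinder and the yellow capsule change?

+1.8

The distance was about 3.4 in the first image and 5.2 in the second, so they moved 1.8 units further apart.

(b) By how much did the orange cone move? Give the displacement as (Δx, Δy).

(-1.8, 2.1)

From the two frames, the orange cone sits at roughly (9.1, 4.8) before and (7.3, 6.9) after.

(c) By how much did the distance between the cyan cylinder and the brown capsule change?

-4.3

Before: roughly 11.6 units apart; after: 7.3. That's 4.3 units closer together.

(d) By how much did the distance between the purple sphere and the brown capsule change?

-1.2

They were about 7.1 units apart before and 5.9 after — 1.2 units closer together.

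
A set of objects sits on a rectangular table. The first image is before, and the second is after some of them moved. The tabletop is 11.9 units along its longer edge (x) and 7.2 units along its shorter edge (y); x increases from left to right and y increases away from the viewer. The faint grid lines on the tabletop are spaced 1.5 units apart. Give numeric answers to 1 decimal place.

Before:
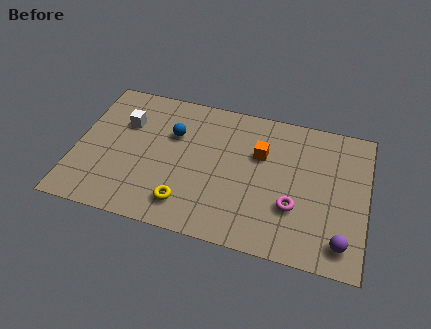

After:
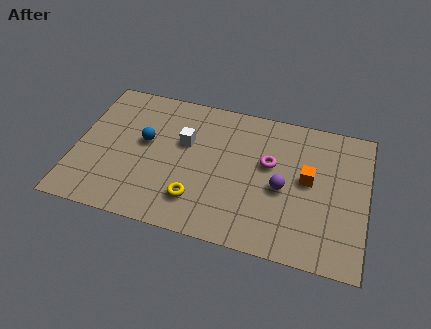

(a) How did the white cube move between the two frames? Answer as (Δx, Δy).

(2.5, -0.4)

The white cube started near (1.9, 4.9) and ended near (4.4, 4.5).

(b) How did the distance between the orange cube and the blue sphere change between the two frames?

+3.1

Before: roughly 3.6 units apart; after: 6.7. That's 3.1 units further apart.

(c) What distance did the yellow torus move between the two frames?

0.5

From (4.7, 1.4) to (5.1, 1.7), the yellow torus covered √(0.4² + 0.3²) ≈ 0.5 units.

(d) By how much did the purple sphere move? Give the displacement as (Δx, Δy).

(-2.5, 2.0)

The purple sphere was at about (11.0, 1.2) and moved to about (8.5, 3.2).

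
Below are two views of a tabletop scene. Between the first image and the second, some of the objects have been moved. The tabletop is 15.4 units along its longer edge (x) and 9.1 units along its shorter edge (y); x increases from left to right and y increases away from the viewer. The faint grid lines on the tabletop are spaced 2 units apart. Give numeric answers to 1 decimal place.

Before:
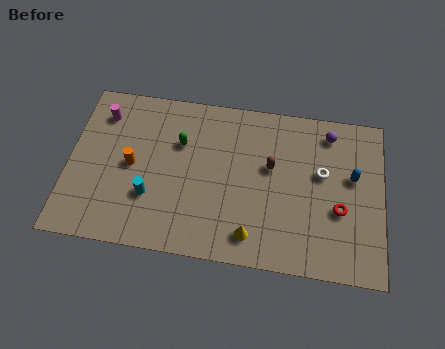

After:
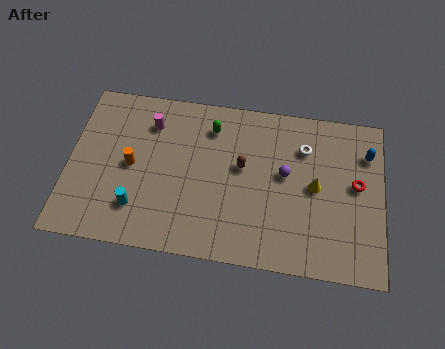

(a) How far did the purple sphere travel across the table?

3.3

The purple sphere was near (12.7, 7.7) before and (10.6, 5.1) after, so it travelled √(2.1² + 2.6²) ≈ 3.3 units.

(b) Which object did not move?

the orange cylinder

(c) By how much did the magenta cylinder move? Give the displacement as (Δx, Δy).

(2.4, -0.2)

The magenta cylinder was at about (1.5, 7.2) and moved to about (3.9, 7.0).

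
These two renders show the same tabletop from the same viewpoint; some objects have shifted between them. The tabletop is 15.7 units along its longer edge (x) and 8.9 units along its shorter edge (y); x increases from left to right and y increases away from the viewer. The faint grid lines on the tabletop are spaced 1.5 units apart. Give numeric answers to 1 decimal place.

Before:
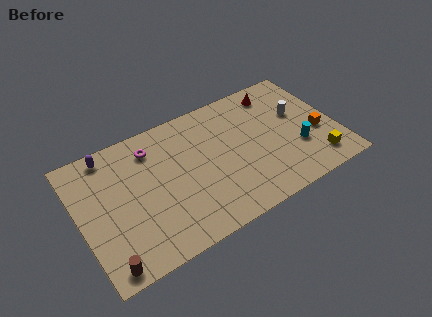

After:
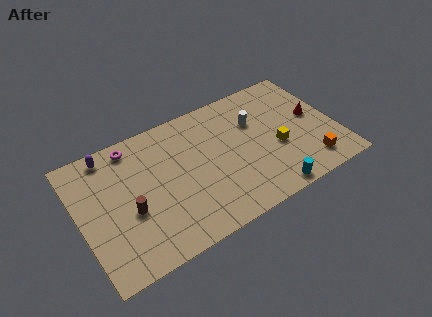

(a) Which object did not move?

the purple capsule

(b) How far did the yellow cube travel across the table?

2.9

The yellow cube moved from about (14.1, 1.6) to (12.0, 3.6), a distance of √(2.1² + 2.0²) ≈ 2.9.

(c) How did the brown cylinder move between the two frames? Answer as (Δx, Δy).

(1.8, 2.7)

From the two frames, the brown cylinder sits at roughly (1.1, 0.9) before and (2.9, 3.6) after.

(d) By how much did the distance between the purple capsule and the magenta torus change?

-1.2

Before: roughly 2.6 units apart; after: 1.4. That's 1.2 units closer together.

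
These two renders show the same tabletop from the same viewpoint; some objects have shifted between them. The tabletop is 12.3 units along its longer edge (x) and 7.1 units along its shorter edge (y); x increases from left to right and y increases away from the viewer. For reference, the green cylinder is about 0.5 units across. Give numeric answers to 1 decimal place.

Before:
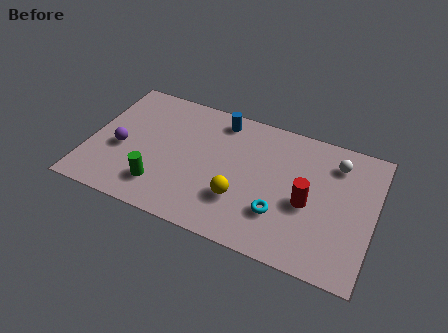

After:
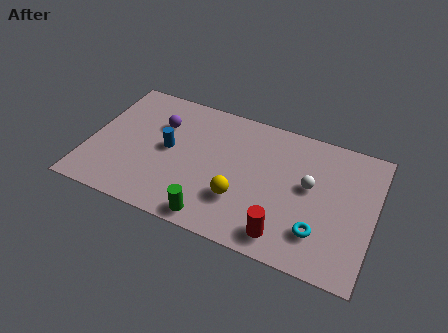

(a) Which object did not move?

the yellow sphere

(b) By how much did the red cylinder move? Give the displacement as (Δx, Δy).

(-0.8, -2.0)

From the two frames, the red cylinder sits at roughly (9.5, 3.1) before and (8.7, 1.1) after.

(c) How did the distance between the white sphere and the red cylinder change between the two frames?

+0.3

Before: roughly 2.7 units apart; after: 3.0. That's 0.3 units further apart.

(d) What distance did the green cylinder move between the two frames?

2.5

The green cylinder was near (3.3, 1.6) before and (5.7, 0.8) after, so it travelled √(2.4² + 0.8²) ≈ 2.5 units.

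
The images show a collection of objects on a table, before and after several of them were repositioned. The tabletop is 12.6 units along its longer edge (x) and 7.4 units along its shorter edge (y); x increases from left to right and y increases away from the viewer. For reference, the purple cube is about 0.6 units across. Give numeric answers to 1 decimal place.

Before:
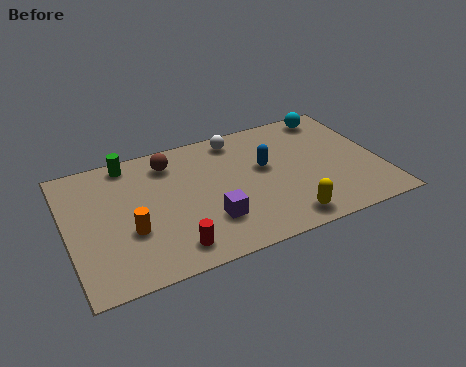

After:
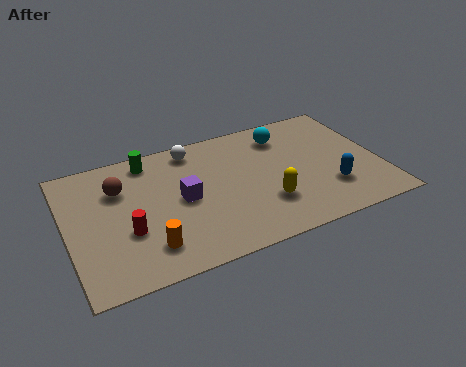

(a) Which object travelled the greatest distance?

the blue capsule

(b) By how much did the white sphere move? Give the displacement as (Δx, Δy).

(-1.8, 0.0)

The white sphere was at about (7.1, 6.4) and moved to about (5.3, 6.4).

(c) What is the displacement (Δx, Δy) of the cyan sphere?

(-2.1, -0.6)

The cyan sphere was at about (11.1, 6.5) and moved to about (9.0, 5.9).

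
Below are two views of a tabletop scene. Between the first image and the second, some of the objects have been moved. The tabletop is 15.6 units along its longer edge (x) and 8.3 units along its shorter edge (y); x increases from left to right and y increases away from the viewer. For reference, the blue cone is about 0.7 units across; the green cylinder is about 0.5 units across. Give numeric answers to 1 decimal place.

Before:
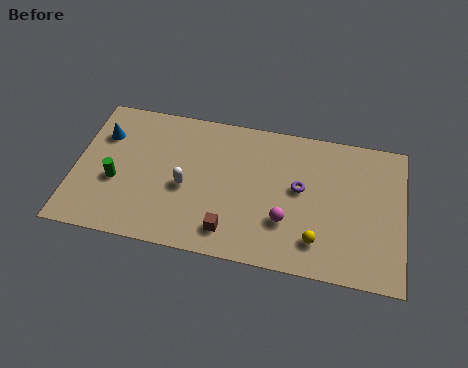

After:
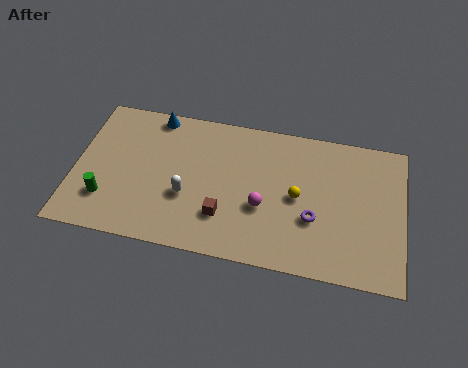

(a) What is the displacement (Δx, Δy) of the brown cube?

(-0.3, 0.8)

From the two frames, the brown cube sits at roughly (7.5, 1.5) before and (7.2, 2.3) after.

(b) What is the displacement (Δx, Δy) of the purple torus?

(0.7, -1.6)

The purple torus started near (10.7, 4.6) and ended near (11.4, 3.0).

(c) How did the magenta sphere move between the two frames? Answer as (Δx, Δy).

(-1.1, 0.6)

From the two frames, the magenta sphere sits at roughly (10.1, 2.6) before and (9.0, 3.2) after.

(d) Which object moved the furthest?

the blue cone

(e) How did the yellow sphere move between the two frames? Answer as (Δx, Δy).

(-1.0, 2.3)

The yellow sphere started near (11.6, 1.8) and ended near (10.6, 4.1).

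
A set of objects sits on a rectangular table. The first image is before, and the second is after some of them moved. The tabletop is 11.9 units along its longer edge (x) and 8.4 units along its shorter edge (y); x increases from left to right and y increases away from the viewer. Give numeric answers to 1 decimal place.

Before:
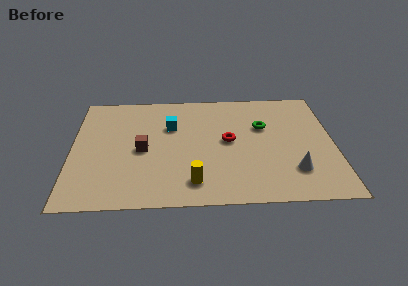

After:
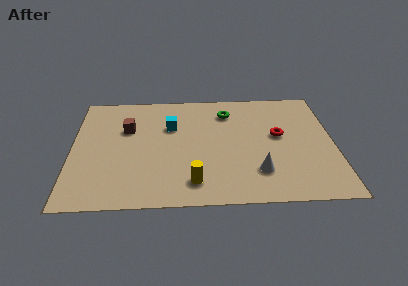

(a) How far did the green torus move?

2.0

From (8.7, 5.4) to (7.1, 6.6), the green torus covered √(1.6² + 1.2²) ≈ 2.0 units.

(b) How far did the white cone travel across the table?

1.6

The white cone was near (10.0, 2.1) before and (8.4, 2.1) after, so it travelled √(1.6² + 0.0²) ≈ 1.6 units.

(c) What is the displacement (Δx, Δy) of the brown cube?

(-0.7, 1.6)

From the two frames, the brown cube sits at roughly (3.2, 3.9) before and (2.5, 5.5) after.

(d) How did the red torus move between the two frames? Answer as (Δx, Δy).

(2.3, 0.3)

From the two frames, the red torus sits at roughly (7.1, 4.4) before and (9.4, 4.7) after.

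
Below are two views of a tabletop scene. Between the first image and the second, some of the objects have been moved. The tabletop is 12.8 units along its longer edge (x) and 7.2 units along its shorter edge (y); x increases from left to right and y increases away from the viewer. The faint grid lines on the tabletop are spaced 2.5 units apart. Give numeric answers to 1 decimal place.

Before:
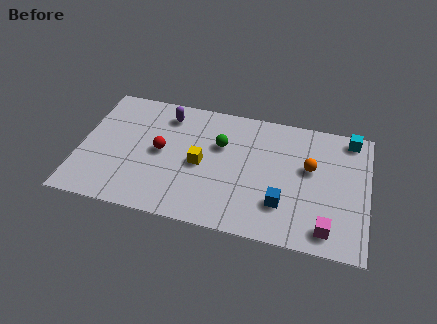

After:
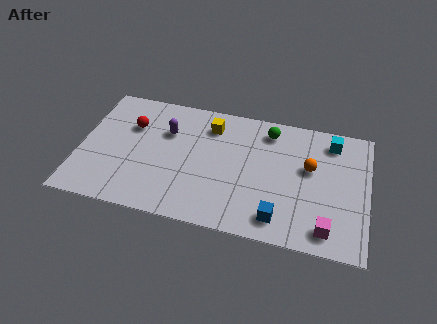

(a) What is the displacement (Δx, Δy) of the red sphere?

(-1.4, 1.2)

From the two frames, the red sphere sits at roughly (3.6, 3.7) before and (2.2, 4.9) after.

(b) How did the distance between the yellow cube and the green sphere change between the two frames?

+1.1

The distance was about 1.5 in the first image and 2.6 in the second, so they moved 1.1 units further apart.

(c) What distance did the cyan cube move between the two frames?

0.9

The cyan cube moved from about (11.9, 6.4) to (11.1, 6.0), a distance of √(0.8² + 0.4²) ≈ 0.9.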